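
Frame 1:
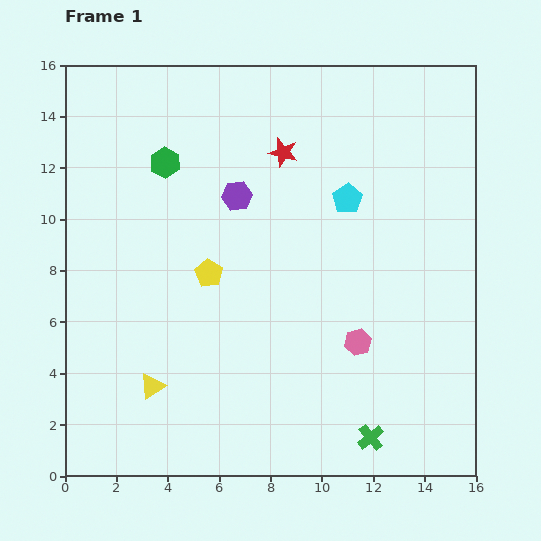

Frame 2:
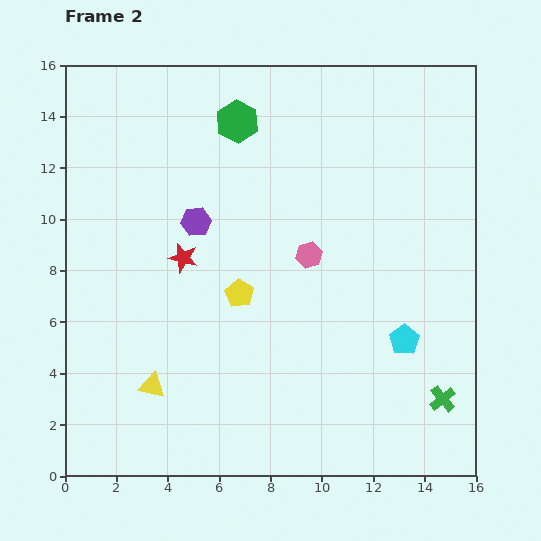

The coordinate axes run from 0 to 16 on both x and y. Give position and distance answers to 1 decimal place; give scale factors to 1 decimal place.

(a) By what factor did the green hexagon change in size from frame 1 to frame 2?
1.4×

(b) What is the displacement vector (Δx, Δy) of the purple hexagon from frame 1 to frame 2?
(-1.6, -1.0)

The purple hexagon was at (6.7, 10.9) in frame 1 and (5.1, 9.9) in frame 2.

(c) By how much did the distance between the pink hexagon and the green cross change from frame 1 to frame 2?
+3.9

Distance in frame 1: 3.7. Distance in frame 2: 7.6.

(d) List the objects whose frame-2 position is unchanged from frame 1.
the yellow triangle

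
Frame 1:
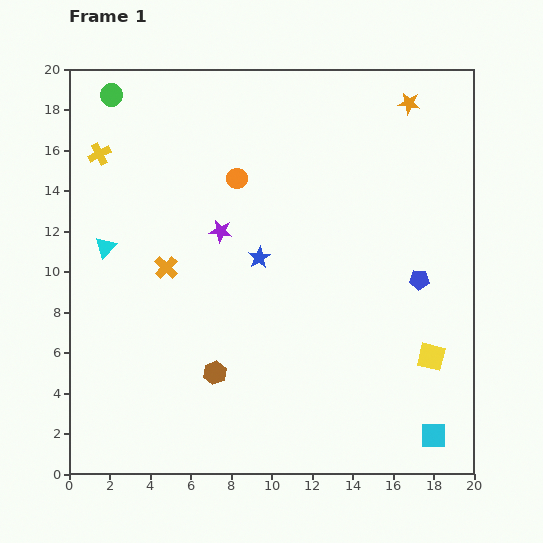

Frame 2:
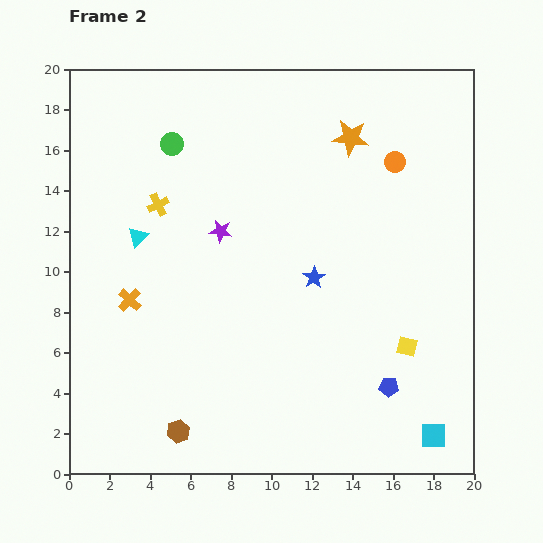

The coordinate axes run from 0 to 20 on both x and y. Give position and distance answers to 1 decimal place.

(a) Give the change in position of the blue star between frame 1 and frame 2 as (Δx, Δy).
(2.7, -1.0)

The blue star was at (9.4, 10.7) in frame 1 and (12.1, 9.7) in frame 2.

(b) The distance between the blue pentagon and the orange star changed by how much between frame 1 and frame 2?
+3.7

Distance in frame 1: 8.7. Distance in frame 2: 12.4.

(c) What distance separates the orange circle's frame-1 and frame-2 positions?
7.8

The orange circle moved from (8.3, 14.6) to (16.1, 15.4), a distance of √(7.8² + 0.8²) ≈ 7.8.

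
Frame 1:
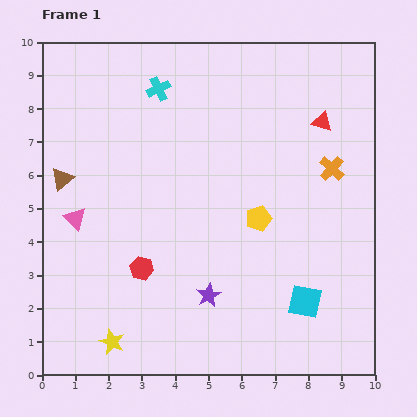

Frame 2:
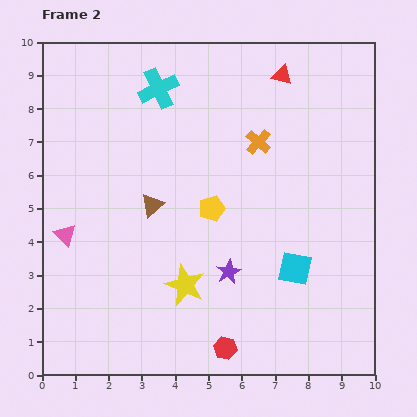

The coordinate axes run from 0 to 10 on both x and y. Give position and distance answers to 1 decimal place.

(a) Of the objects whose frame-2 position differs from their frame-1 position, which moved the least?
the pink triangle

(moved 0.6)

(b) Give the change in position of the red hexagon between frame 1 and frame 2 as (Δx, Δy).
(2.5, -2.4)

The red hexagon was at (3.0, 3.2) in frame 1 and (5.5, 0.8) in frame 2.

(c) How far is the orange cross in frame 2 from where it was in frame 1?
2.3

The orange cross moved from (8.7, 6.2) to (6.5, 7.0), a distance of √(2.2² + 0.8²) ≈ 2.3.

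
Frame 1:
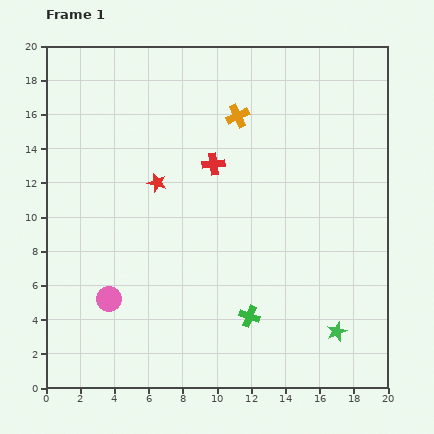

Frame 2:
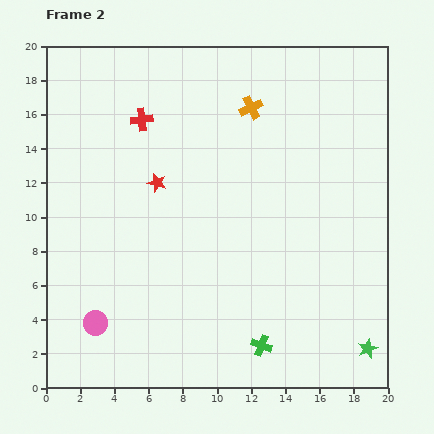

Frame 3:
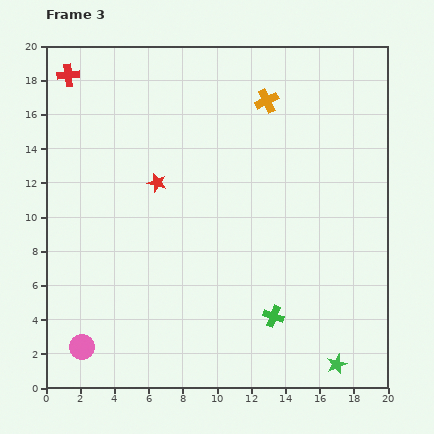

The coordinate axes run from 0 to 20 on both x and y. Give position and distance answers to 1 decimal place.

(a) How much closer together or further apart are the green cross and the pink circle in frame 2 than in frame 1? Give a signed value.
+1.5

Distance in frame 1: 8.3. Distance in frame 2: 9.8.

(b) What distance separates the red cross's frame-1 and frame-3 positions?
10.0

The red cross moved from (9.8, 13.1) to (1.3, 18.3), a distance of √(8.5² + 5.2²) ≈ 10.0.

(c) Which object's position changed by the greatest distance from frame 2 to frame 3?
the red cross

(moved 5.0; next 2.0)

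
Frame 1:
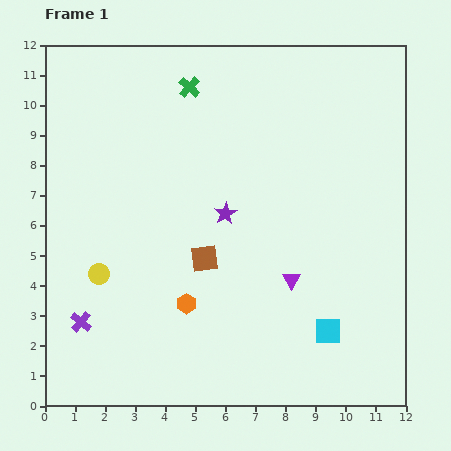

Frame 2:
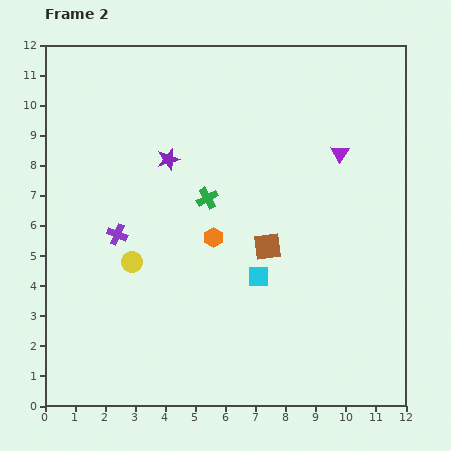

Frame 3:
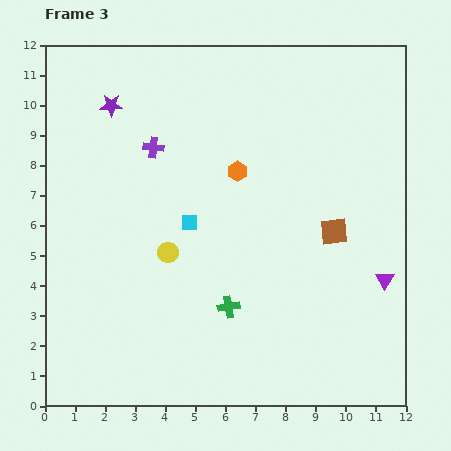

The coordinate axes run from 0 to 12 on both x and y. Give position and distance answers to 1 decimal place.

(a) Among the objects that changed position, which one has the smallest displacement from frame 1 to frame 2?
the yellow circle

(moved 1.2)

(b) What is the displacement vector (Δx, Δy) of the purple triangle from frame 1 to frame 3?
(3.1, 0.0)

The purple triangle was at (8.2, 4.2) in frame 1 and (11.3, 4.2) in frame 3.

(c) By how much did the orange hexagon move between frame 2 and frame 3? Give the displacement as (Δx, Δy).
(0.8, 2.2)

The orange hexagon was at (5.6, 5.6) in frame 2 and (6.4, 7.8) in frame 3.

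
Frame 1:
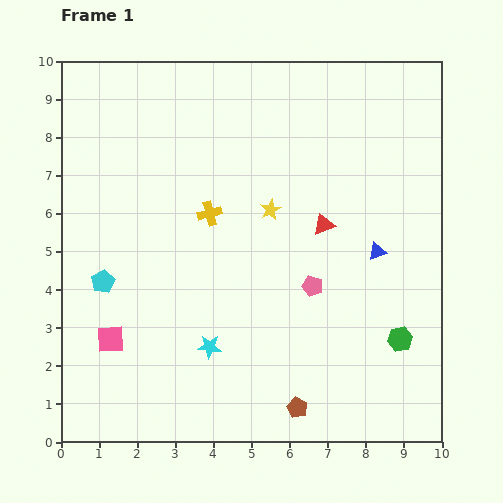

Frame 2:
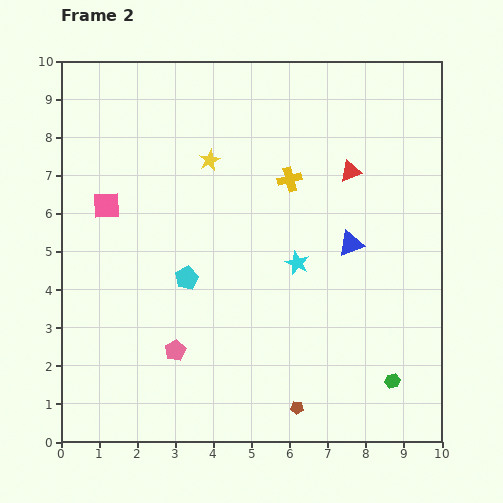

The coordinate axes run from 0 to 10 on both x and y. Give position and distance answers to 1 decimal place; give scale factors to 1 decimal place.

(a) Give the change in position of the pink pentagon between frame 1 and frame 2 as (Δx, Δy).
(-3.6, -1.7)

The pink pentagon was at (6.6, 4.1) in frame 1 and (3.0, 2.4) in frame 2.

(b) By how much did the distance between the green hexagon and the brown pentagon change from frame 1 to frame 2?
-0.6

Distance in frame 1: 3.2. Distance in frame 2: 2.6.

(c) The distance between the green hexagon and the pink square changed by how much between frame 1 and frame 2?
+1.2

Distance in frame 1: 7.6. Distance in frame 2: 8.8.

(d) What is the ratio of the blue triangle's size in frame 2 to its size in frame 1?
1.4×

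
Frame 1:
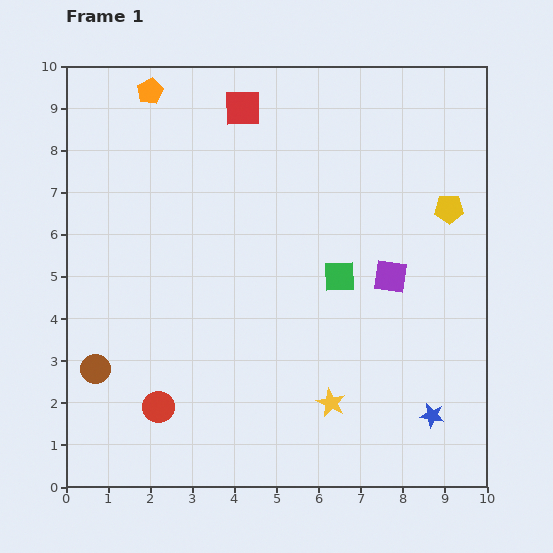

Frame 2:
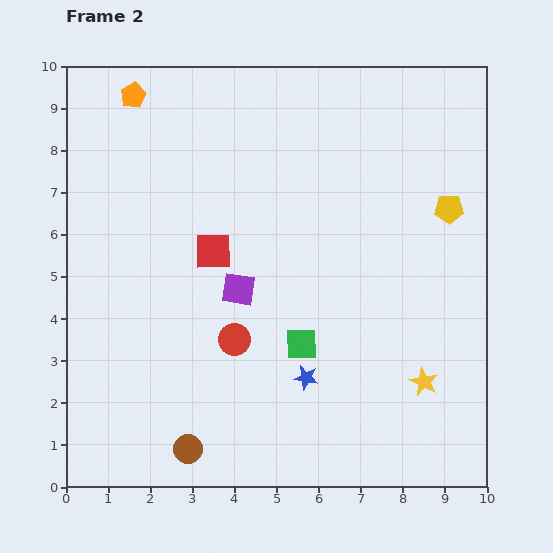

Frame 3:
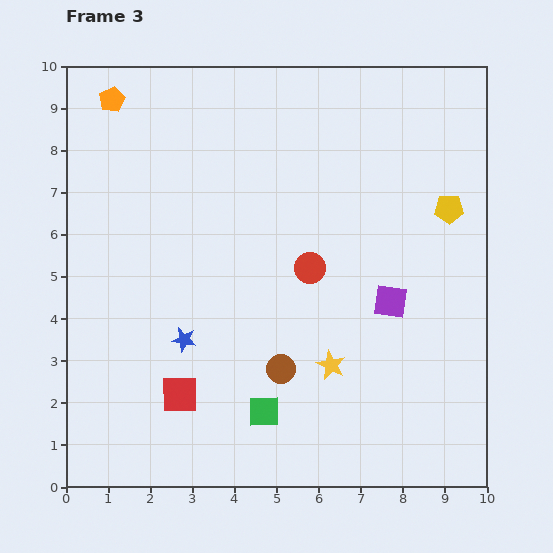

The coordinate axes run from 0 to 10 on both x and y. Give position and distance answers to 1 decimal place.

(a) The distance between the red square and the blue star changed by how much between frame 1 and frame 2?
-4.9

Distance in frame 1: 8.6. Distance in frame 2: 3.7.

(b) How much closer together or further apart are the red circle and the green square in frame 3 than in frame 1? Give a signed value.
-1.7

Distance in frame 1: 5.3. Distance in frame 3: 3.6.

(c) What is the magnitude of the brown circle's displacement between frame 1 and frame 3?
4.4

The brown circle moved from (0.7, 2.8) to (5.1, 2.8), a distance of √(4.4² + 0.0²) ≈ 4.4.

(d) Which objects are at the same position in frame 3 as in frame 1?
the yellow pentagon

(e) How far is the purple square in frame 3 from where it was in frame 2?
3.6

The purple square moved from (4.1, 4.7) to (7.7, 4.4), a distance of √(3.6² + 0.3²) ≈ 3.6.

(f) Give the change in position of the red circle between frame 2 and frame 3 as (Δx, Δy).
(1.8, 1.7)

The red circle was at (4.0, 3.5) in frame 2 and (5.8, 5.2) in frame 3.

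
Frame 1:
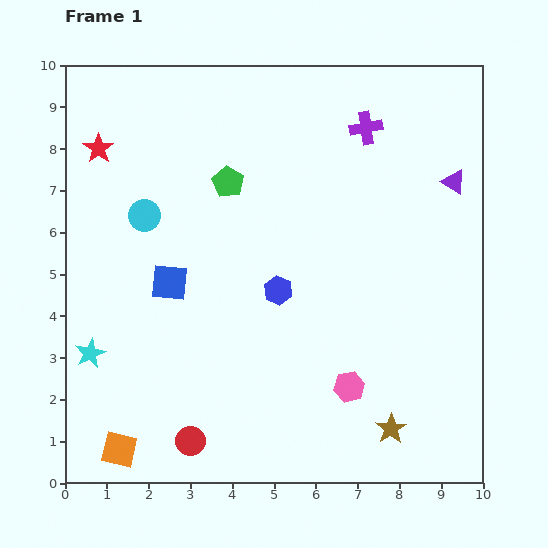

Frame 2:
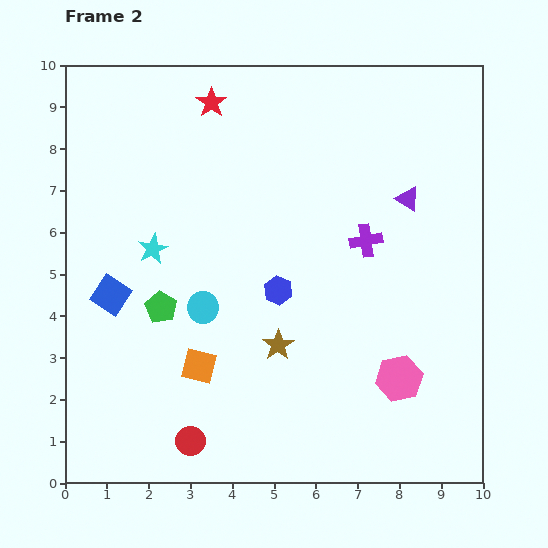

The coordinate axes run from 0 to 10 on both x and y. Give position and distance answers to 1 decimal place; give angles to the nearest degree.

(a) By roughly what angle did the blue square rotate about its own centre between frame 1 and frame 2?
28° clockwise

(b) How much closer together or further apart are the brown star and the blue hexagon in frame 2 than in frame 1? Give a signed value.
-3.0

Distance in frame 1: 4.3. Distance in frame 2: 1.3.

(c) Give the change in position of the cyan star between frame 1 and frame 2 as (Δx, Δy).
(1.5, 2.5)

The cyan star was at (0.6, 3.1) in frame 1 and (2.1, 5.6) in frame 2.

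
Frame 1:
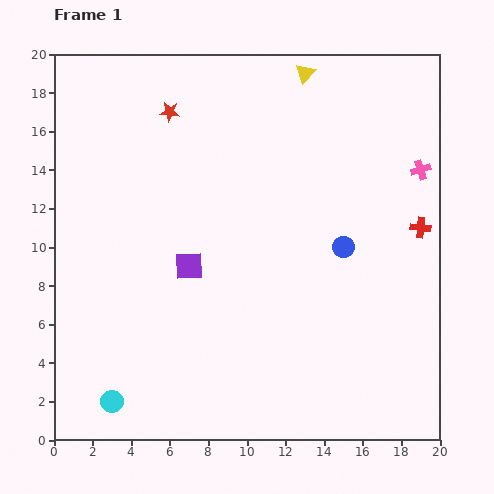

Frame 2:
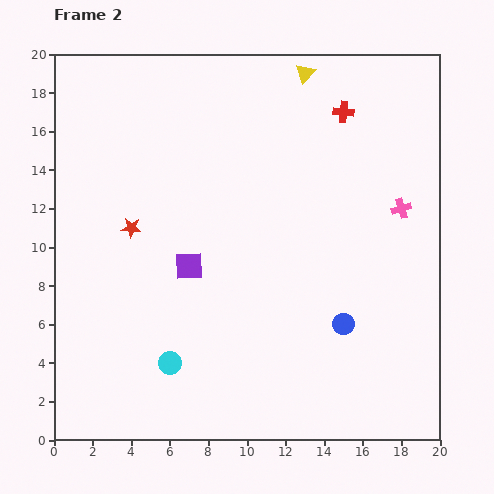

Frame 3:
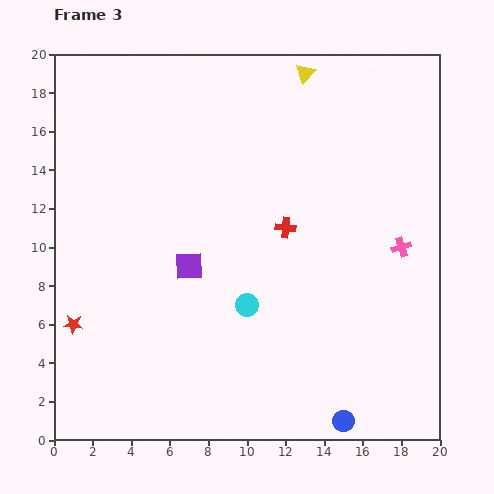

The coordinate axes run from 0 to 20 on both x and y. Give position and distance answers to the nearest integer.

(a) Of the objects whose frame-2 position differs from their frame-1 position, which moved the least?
the pink cross

(moved 2)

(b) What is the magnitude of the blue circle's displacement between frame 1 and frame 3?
9

The blue circle moved from (15, 10) to (15, 1), a distance of √(0² + 9²) ≈ 9.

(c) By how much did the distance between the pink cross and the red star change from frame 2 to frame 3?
+3

Distance in frame 2: 14. Distance in frame 3: 17.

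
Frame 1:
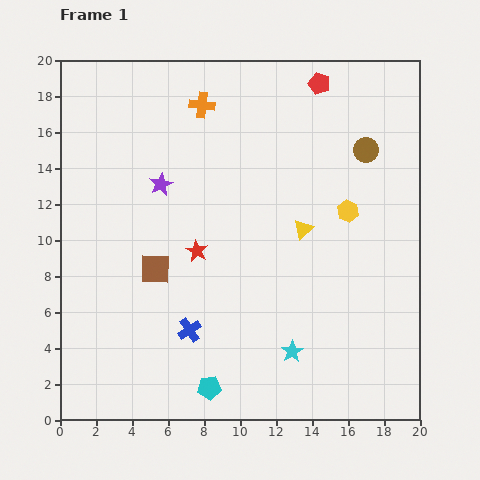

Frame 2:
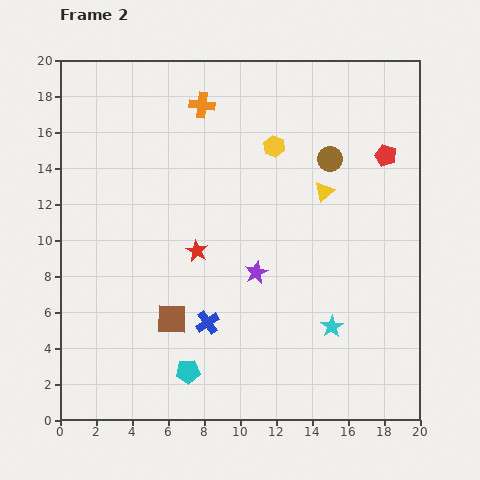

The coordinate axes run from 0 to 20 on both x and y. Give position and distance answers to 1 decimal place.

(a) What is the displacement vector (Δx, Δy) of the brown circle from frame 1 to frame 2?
(-2.0, -0.5)

The brown circle was at (17.0, 15.0) in frame 1 and (15.0, 14.5) in frame 2.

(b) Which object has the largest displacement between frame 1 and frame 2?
the purple star

(moved 7.2; next 5.5)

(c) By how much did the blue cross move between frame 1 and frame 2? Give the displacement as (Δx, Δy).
(1.0, 0.4)

The blue cross was at (7.2, 5.0) in frame 1 and (8.2, 5.4) in frame 2.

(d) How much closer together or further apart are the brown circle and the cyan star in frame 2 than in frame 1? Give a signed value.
-2.6

Distance in frame 1: 11.9. Distance in frame 2: 9.3.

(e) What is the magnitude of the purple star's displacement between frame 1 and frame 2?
7.2

The purple star moved from (5.6, 13.1) to (10.9, 8.2), a distance of √(5.3² + 4.9²) ≈ 7.2.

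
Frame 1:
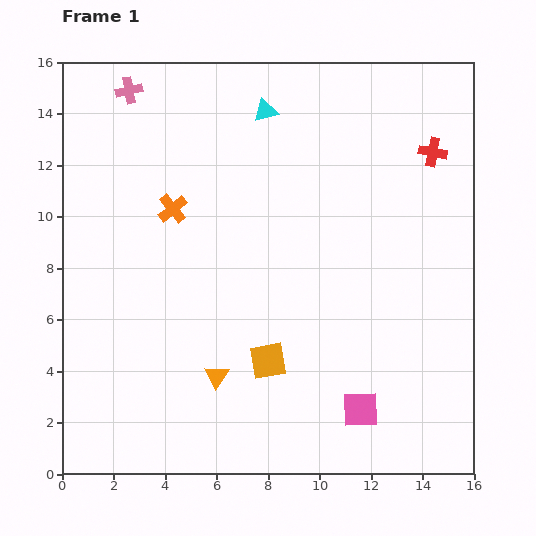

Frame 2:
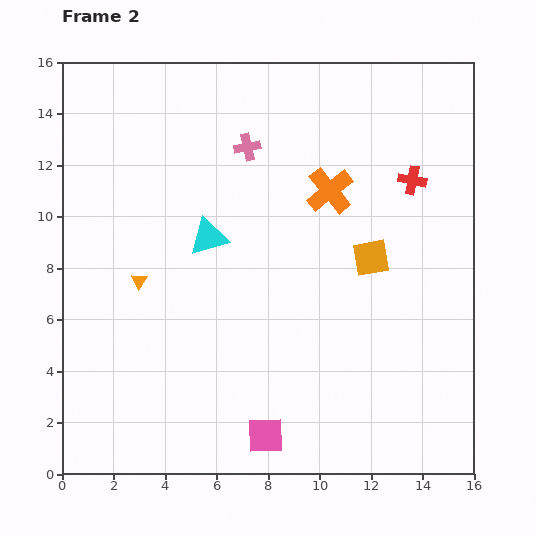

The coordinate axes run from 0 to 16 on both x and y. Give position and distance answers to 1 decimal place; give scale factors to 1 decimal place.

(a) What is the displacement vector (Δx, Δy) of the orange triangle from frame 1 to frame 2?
(-3.0, 3.7)

The orange triangle was at (6.0, 3.8) in frame 1 and (3.0, 7.5) in frame 2.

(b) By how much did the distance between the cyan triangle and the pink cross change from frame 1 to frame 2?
-1.6

Distance in frame 1: 5.4. Distance in frame 2: 3.8.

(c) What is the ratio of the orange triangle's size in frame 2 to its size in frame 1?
0.6×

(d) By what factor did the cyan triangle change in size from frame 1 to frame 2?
1.6×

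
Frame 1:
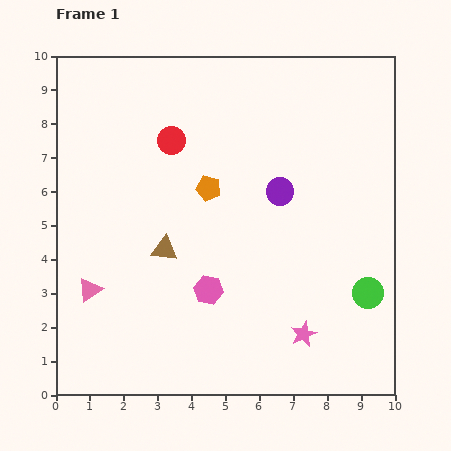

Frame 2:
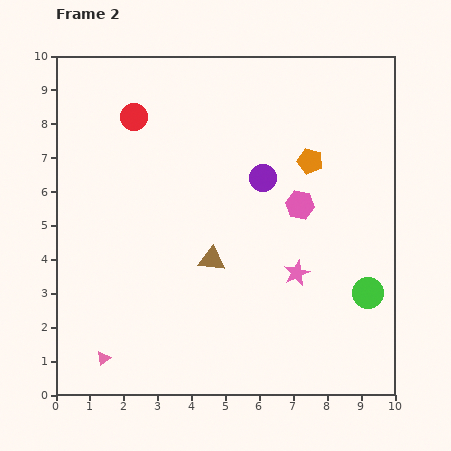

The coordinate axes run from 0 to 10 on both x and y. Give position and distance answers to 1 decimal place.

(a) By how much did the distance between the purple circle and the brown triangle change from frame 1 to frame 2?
-1.0

Distance in frame 1: 3.8. Distance in frame 2: 2.8.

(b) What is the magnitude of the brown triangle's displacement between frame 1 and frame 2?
1.4

The brown triangle moved from (3.2, 4.3) to (4.6, 4.0), a distance of √(1.4² + 0.3²) ≈ 1.4.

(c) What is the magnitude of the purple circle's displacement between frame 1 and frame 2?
0.6

The purple circle moved from (6.6, 6.0) to (6.1, 6.4), a distance of √(0.5² + 0.4²) ≈ 0.6.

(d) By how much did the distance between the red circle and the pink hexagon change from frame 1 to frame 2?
+1.0

Distance in frame 1: 4.5. Distance in frame 2: 5.5.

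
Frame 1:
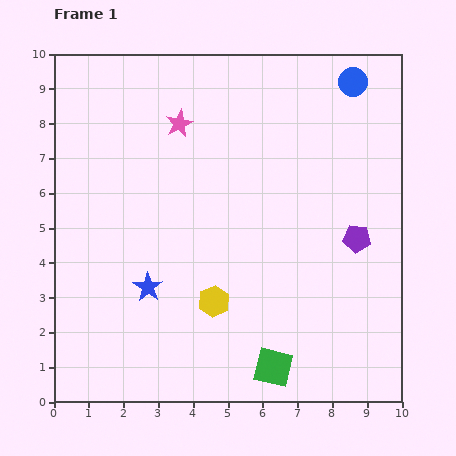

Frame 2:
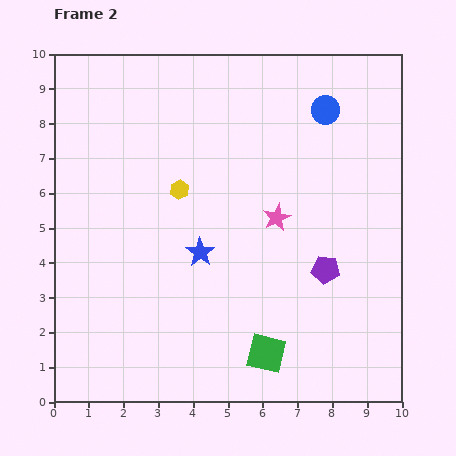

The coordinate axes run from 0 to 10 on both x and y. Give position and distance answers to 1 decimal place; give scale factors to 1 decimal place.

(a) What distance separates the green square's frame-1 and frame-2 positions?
0.4

The green square moved from (6.3, 1.0) to (6.1, 1.4), a distance of √(0.2² + 0.4²) ≈ 0.4.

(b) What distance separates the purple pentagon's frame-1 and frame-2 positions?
1.3

The purple pentagon moved from (8.7, 4.7) to (7.8, 3.8), a distance of √(0.9² + 0.9²) ≈ 1.3.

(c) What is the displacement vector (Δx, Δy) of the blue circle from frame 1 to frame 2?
(-0.8, -0.8)

The blue circle was at (8.6, 9.2) in frame 1 and (7.8, 8.4) in frame 2.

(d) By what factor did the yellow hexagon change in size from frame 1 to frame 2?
0.6×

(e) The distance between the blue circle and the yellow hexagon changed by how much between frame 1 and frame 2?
-2.7

Distance in frame 1: 7.5. Distance in frame 2: 4.8.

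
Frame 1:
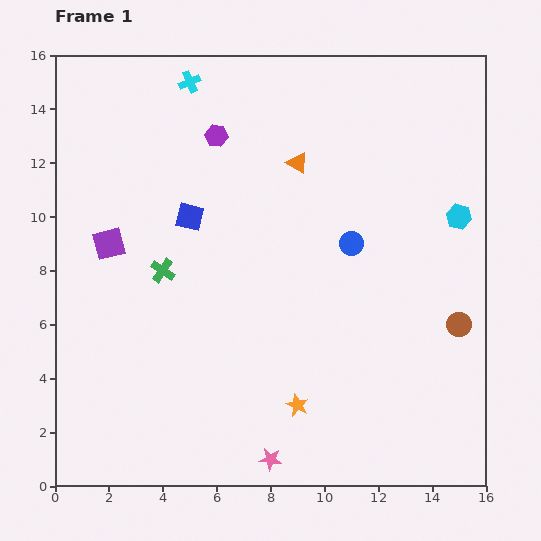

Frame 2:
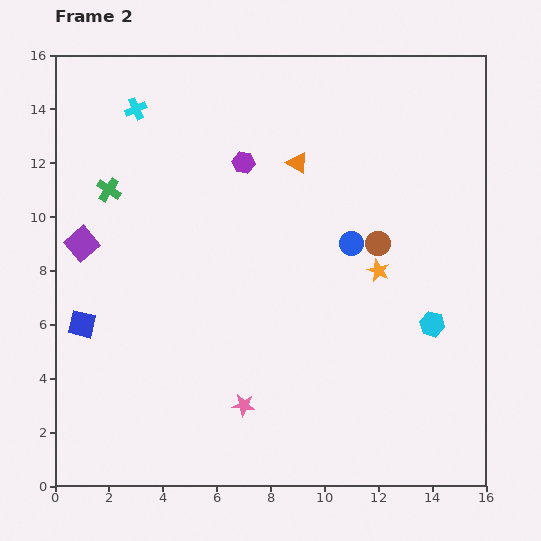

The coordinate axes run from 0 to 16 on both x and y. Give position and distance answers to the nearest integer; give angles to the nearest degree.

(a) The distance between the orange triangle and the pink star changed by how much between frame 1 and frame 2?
-2

Distance in frame 1: 11. Distance in frame 2: 9.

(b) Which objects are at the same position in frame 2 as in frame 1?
the blue circle, the orange triangle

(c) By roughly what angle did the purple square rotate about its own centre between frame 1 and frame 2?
26° counter-clockwise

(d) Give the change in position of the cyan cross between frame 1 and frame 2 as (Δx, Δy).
(-2, -1)

The cyan cross was at (5, 15) in frame 1 and (3, 14) in frame 2.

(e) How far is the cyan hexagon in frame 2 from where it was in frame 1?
4

The cyan hexagon moved from (15, 10) to (14, 6), a distance of √(1² + 4²) ≈ 4.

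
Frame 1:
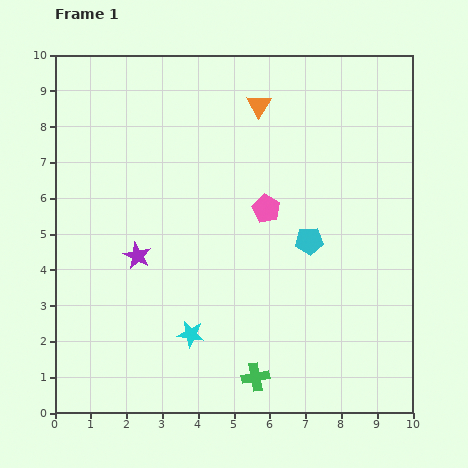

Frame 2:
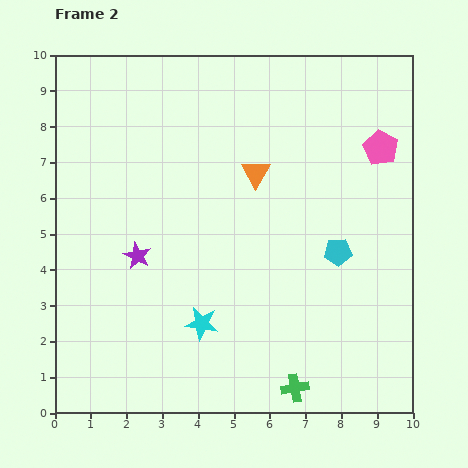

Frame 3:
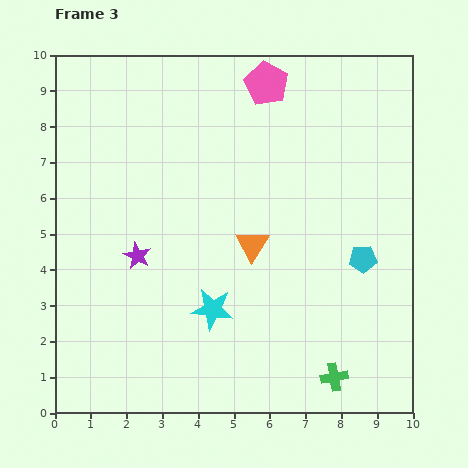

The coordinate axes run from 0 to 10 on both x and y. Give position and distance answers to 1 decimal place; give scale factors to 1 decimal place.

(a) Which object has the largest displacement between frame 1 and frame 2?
the pink pentagon

(moved 3.6; next 1.9)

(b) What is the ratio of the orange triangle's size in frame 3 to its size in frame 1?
1.3×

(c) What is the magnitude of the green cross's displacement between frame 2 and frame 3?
1.1

The green cross moved from (6.7, 0.7) to (7.8, 1.0), a distance of √(1.1² + 0.3²) ≈ 1.1.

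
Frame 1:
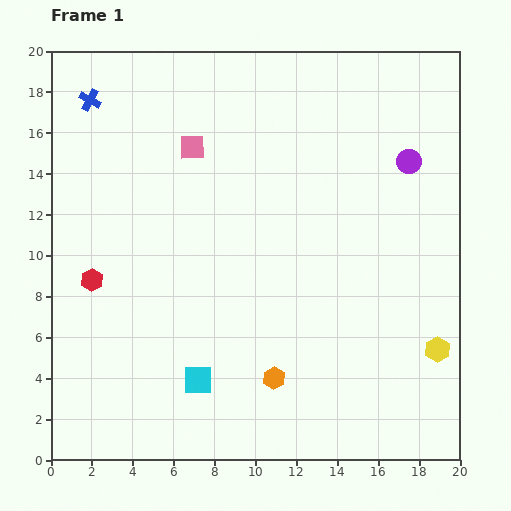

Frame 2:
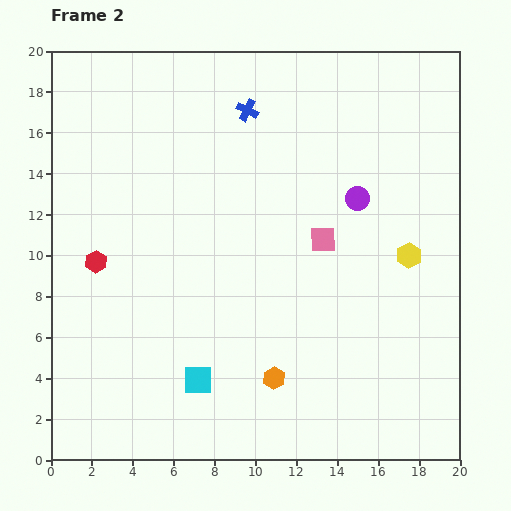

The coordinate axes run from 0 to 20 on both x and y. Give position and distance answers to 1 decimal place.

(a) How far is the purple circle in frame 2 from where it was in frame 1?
3.1

The purple circle moved from (17.5, 14.6) to (15.0, 12.8), a distance of √(2.5² + 1.8²) ≈ 3.1.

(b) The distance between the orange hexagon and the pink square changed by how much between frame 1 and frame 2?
-4.8

Distance in frame 1: 12.0. Distance in frame 2: 7.2.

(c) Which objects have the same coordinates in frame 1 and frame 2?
the orange hexagon, the cyan square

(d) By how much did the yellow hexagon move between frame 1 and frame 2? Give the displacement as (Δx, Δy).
(-1.4, 4.6)

The yellow hexagon was at (18.9, 5.4) in frame 1 and (17.5, 10.0) in frame 2.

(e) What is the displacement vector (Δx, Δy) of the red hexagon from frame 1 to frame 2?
(0.2, 0.9)

The red hexagon was at (2.0, 8.8) in frame 1 and (2.2, 9.7) in frame 2.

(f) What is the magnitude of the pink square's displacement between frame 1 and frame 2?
7.8

The pink square moved from (6.9, 15.3) to (13.3, 10.8), a distance of √(6.4² + 4.5²) ≈ 7.8.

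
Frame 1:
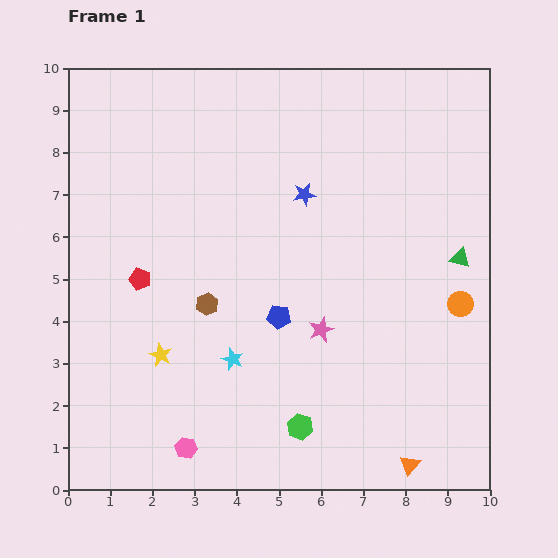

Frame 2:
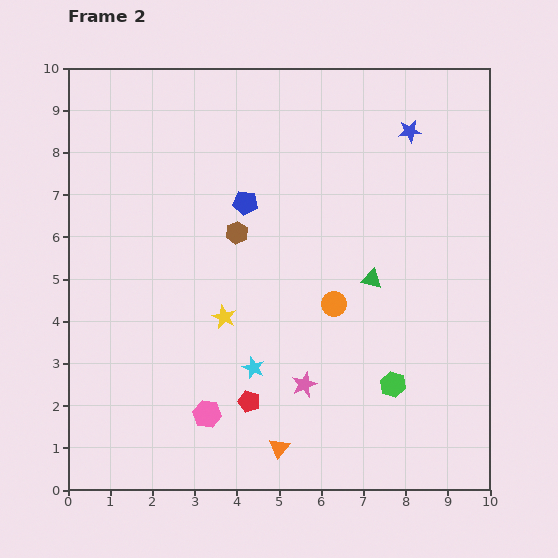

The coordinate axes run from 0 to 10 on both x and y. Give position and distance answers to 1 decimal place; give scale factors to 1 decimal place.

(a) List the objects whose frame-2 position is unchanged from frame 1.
none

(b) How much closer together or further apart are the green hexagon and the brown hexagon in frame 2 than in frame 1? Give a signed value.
+1.6

Distance in frame 1: 3.6. Distance in frame 2: 5.2.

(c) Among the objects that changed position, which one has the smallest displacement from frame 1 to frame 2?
the cyan star

(moved 0.5)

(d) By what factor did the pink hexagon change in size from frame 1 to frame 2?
1.3×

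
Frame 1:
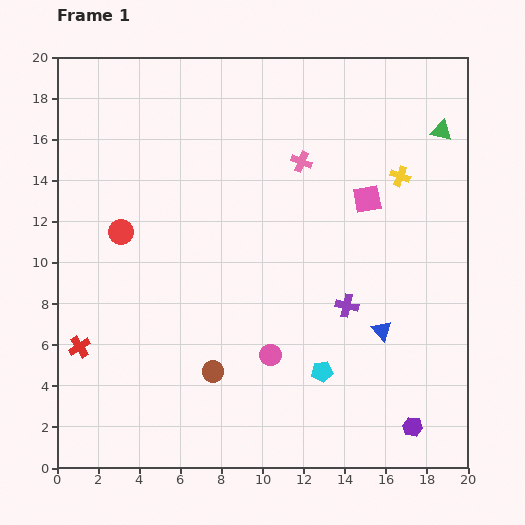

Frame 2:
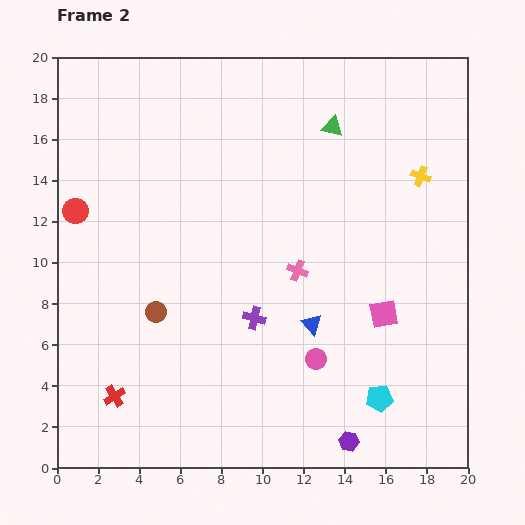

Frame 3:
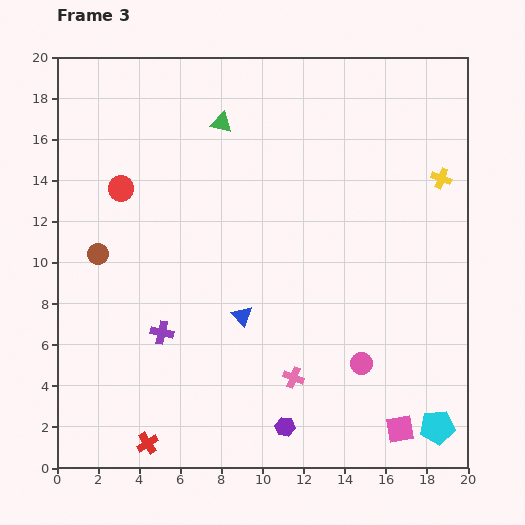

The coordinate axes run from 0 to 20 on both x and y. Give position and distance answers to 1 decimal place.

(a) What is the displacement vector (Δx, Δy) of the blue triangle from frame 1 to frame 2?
(-3.4, 0.3)

The blue triangle was at (15.8, 6.7) in frame 1 and (12.4, 7.0) in frame 2.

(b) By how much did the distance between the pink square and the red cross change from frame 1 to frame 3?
-3.4

Distance in frame 1: 15.7. Distance in frame 3: 12.3.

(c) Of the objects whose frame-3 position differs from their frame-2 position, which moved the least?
the yellow cross

(moved 1.0)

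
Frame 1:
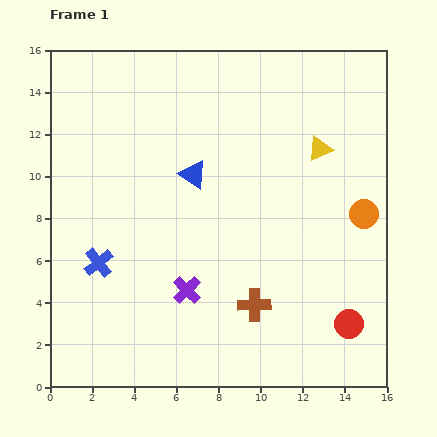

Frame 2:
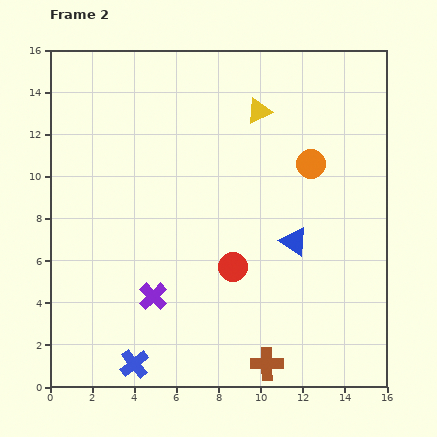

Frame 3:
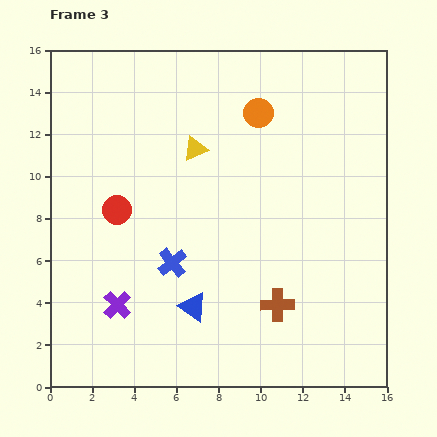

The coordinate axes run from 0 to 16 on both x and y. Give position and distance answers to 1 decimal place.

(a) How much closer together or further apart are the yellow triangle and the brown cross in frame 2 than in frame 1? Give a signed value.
+4.0

Distance in frame 1: 8.0. Distance in frame 2: 12.0.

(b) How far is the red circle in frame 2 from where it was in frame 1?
6.1

The red circle moved from (14.2, 3.0) to (8.7, 5.7), a distance of √(5.5² + 2.7²) ≈ 6.1.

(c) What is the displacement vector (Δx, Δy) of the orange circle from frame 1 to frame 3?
(-5.0, 4.8)

The orange circle was at (14.9, 8.2) in frame 1 and (9.9, 13.0) in frame 3.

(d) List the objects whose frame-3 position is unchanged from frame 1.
none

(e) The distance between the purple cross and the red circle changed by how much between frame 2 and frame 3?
+0.5

Distance in frame 2: 4.0. Distance in frame 3: 4.5.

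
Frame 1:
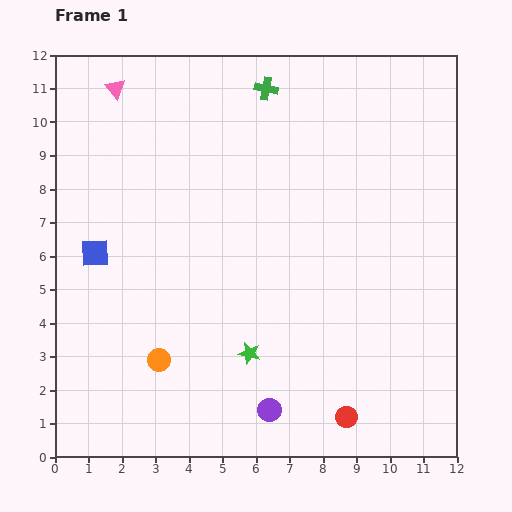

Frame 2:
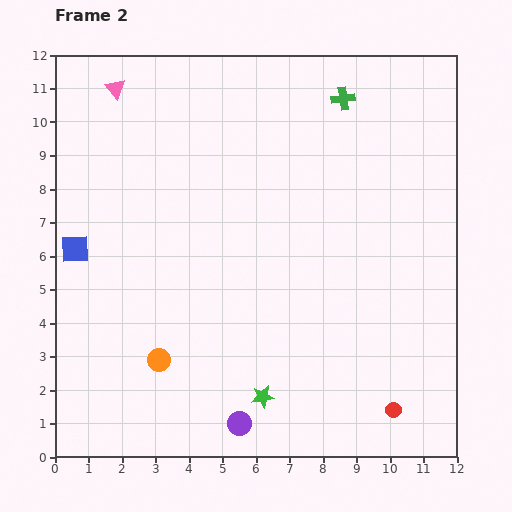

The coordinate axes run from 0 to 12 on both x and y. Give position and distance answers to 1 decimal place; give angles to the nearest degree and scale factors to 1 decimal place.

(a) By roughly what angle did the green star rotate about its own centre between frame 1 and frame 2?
22° counter-clockwise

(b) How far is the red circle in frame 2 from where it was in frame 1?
1.4

The red circle moved from (8.7, 1.2) to (10.1, 1.4), a distance of √(1.4² + 0.2²) ≈ 1.4.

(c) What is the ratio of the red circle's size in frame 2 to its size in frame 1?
0.7×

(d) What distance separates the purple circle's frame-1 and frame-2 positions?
1.0

The purple circle moved from (6.4, 1.4) to (5.5, 1.0), a distance of √(0.9² + 0.4²) ≈ 1.0.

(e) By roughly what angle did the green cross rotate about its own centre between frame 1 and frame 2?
19° counter-clockwise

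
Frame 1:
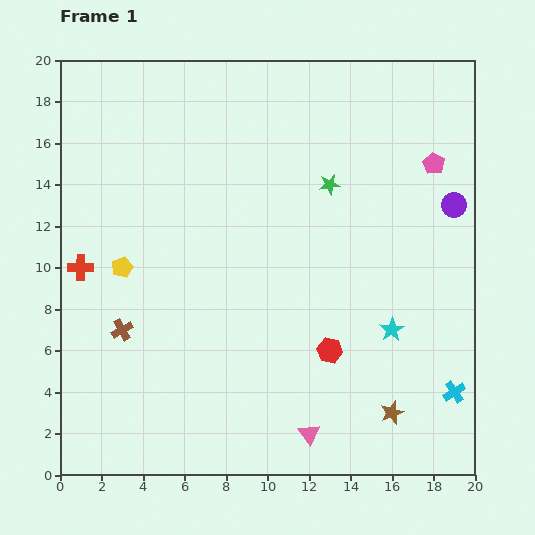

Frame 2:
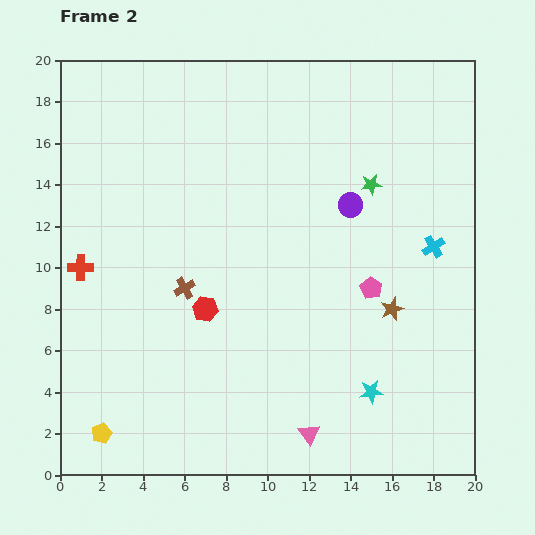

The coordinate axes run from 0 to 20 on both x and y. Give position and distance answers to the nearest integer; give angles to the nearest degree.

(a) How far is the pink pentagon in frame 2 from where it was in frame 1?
7

The pink pentagon moved from (18, 15) to (15, 9), a distance of √(3² + 6²) ≈ 7.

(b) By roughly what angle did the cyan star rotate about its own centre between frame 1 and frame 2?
25° clockwise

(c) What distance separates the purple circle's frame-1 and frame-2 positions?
5

The purple circle moved from (19, 13) to (14, 13), a distance of √(5² + 0²) ≈ 5.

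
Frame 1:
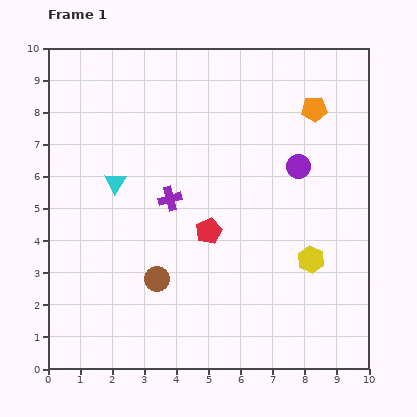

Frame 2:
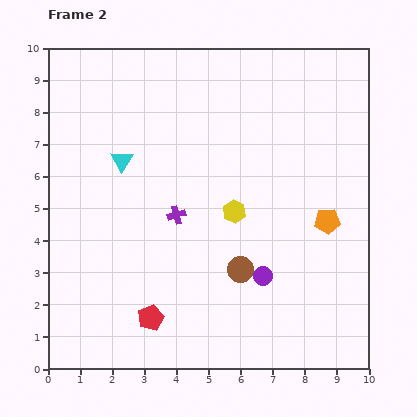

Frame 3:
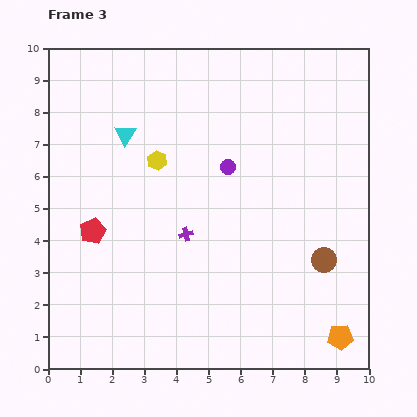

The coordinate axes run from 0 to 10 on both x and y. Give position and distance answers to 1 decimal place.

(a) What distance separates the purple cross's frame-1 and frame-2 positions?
0.5

The purple cross moved from (3.8, 5.3) to (4.0, 4.8), a distance of √(0.2² + 0.5²) ≈ 0.5.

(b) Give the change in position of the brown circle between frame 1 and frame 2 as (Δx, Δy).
(2.6, 0.3)

The brown circle was at (3.4, 2.8) in frame 1 and (6.0, 3.1) in frame 2.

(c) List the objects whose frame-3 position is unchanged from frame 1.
none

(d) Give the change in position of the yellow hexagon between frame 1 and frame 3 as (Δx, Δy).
(-4.8, 3.1)

The yellow hexagon was at (8.2, 3.4) in frame 1 and (3.4, 6.5) in frame 3.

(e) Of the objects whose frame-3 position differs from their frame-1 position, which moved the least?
the purple cross

(moved 1.2)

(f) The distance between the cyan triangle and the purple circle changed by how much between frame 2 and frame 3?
-2.3

Distance in frame 2: 5.7. Distance in frame 3: 3.4.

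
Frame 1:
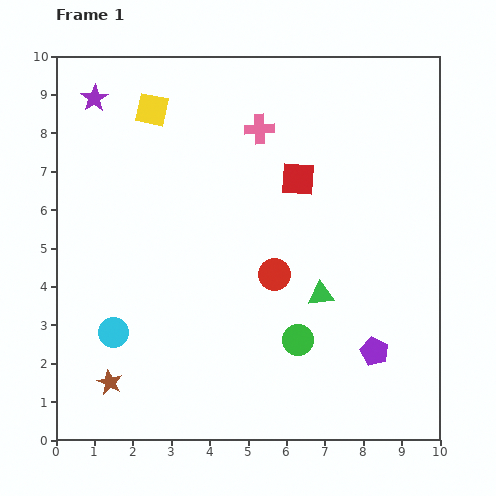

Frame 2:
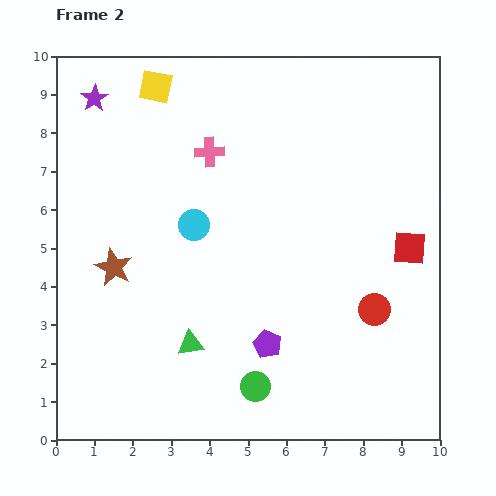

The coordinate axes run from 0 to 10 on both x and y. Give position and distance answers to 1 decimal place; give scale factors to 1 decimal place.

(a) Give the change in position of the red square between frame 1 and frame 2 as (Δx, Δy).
(2.9, -1.8)

The red square was at (6.3, 6.8) in frame 1 and (9.2, 5.0) in frame 2.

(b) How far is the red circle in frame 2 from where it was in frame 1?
2.8

The red circle moved from (5.7, 4.3) to (8.3, 3.4), a distance of √(2.6² + 0.9²) ≈ 2.8.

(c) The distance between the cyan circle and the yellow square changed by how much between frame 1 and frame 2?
-2.2

Distance in frame 1: 5.9. Distance in frame 2: 3.7.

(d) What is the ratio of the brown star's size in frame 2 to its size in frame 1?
1.5×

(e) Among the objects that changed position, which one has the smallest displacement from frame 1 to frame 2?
the yellow square

(moved 0.6)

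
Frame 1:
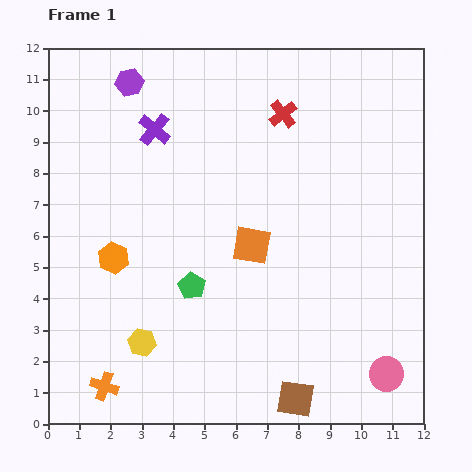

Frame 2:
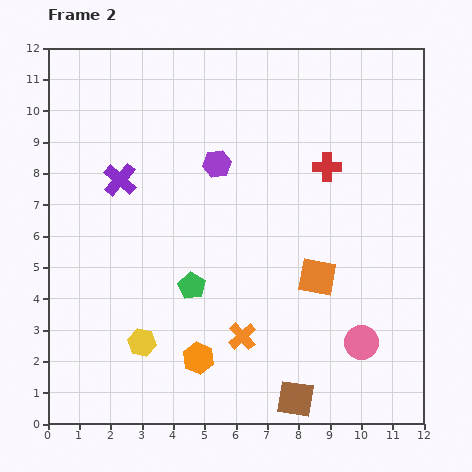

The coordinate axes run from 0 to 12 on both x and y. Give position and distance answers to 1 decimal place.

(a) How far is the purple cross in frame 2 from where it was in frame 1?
1.9

The purple cross moved from (3.4, 9.4) to (2.3, 7.8), a distance of √(1.1² + 1.6²) ≈ 1.9.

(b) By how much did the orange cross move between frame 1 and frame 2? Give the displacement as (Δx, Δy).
(4.4, 1.6)

The orange cross was at (1.8, 1.2) in frame 1 and (6.2, 2.8) in frame 2.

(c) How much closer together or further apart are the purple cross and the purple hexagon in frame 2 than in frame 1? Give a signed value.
+1.4

Distance in frame 1: 1.7. Distance in frame 2: 3.1.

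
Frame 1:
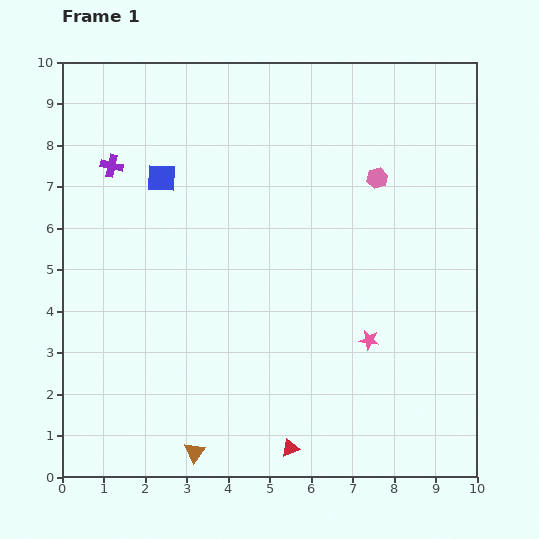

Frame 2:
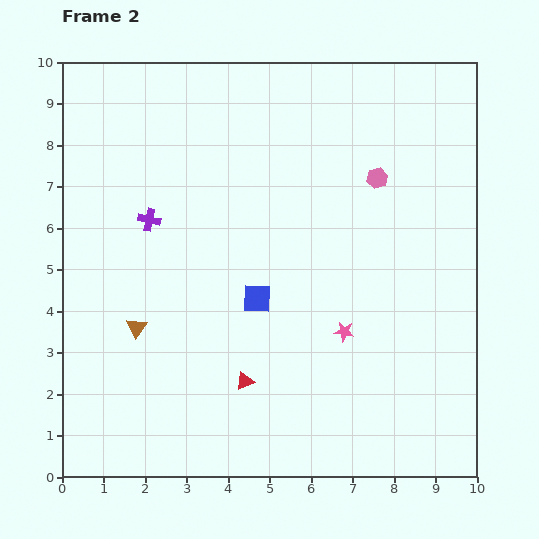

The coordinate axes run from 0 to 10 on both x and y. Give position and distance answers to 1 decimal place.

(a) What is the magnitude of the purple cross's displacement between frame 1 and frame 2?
1.6

The purple cross moved from (1.2, 7.5) to (2.1, 6.2), a distance of √(0.9² + 1.3²) ≈ 1.6.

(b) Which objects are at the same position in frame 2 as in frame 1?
the pink hexagon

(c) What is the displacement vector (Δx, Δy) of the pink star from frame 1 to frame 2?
(-0.6, 0.2)

The pink star was at (7.4, 3.3) in frame 1 and (6.8, 3.5) in frame 2.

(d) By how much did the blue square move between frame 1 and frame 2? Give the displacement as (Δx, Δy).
(2.3, -2.9)

The blue square was at (2.4, 7.2) in frame 1 and (4.7, 4.3) in frame 2.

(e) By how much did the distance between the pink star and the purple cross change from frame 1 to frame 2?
-2.1

Distance in frame 1: 7.5. Distance in frame 2: 5.4.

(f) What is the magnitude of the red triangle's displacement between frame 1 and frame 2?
1.9

The red triangle moved from (5.5, 0.7) to (4.4, 2.3), a distance of √(1.1² + 1.6²) ≈ 1.9.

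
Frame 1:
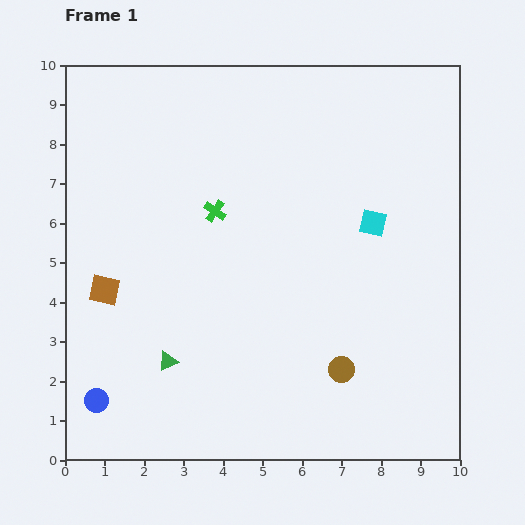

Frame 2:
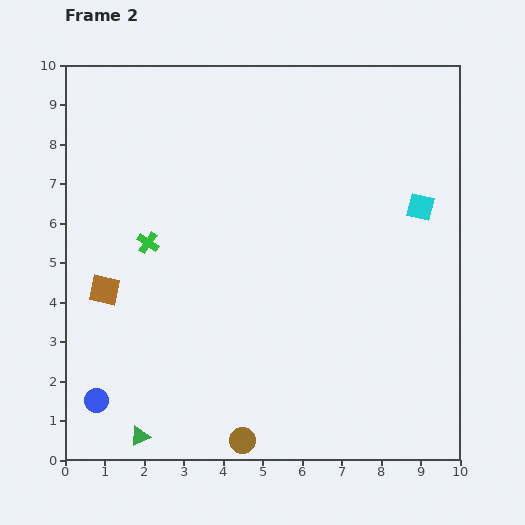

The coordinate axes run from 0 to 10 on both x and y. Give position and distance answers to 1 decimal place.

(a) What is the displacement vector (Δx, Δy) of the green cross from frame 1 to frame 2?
(-1.7, -0.8)

The green cross was at (3.8, 6.3) in frame 1 and (2.1, 5.5) in frame 2.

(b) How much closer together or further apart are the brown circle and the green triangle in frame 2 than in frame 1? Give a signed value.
-1.8

Distance in frame 1: 4.4. Distance in frame 2: 2.6.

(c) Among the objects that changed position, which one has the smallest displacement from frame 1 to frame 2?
the cyan square

(moved 1.3)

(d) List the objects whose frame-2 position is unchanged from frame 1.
the brown square, the blue circle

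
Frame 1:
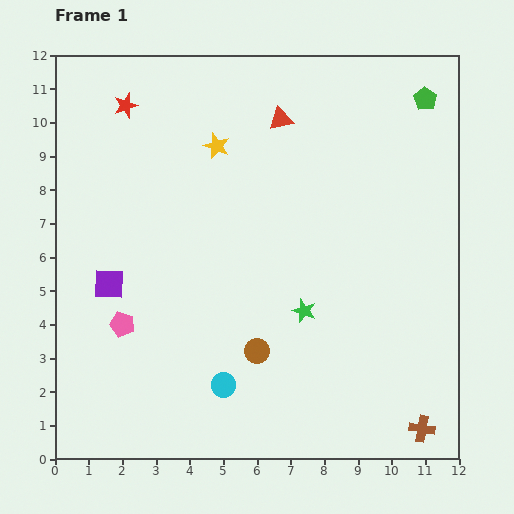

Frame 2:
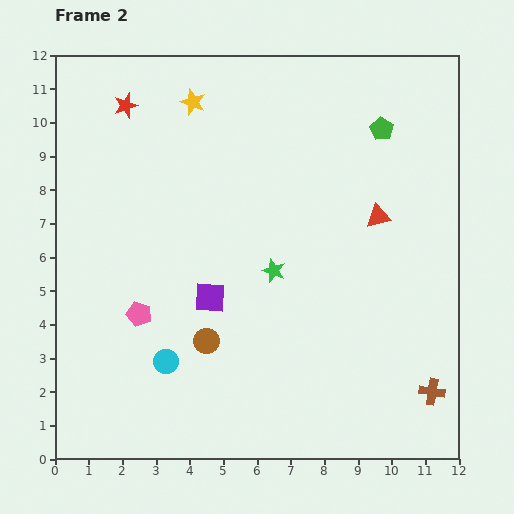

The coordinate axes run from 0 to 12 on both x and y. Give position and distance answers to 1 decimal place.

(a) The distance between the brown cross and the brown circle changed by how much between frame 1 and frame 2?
+1.5

Distance in frame 1: 5.4. Distance in frame 2: 6.9.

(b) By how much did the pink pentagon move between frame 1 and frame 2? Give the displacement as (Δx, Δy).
(0.5, 0.3)

The pink pentagon was at (2.0, 4.0) in frame 1 and (2.5, 4.3) in frame 2.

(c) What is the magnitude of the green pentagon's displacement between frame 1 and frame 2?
1.6

The green pentagon moved from (11.0, 10.7) to (9.7, 9.8), a distance of √(1.3² + 0.9²) ≈ 1.6.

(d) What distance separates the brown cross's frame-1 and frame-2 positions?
1.1

The brown cross moved from (10.9, 0.9) to (11.2, 2.0), a distance of √(0.3² + 1.1²) ≈ 1.1.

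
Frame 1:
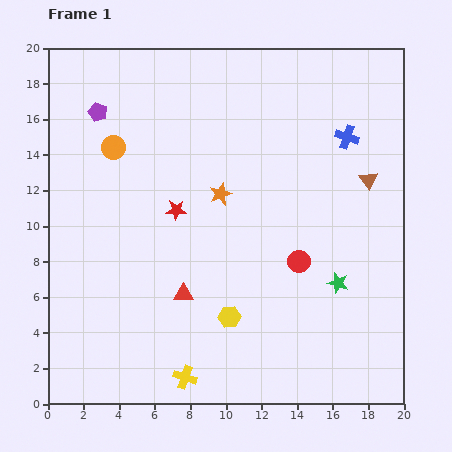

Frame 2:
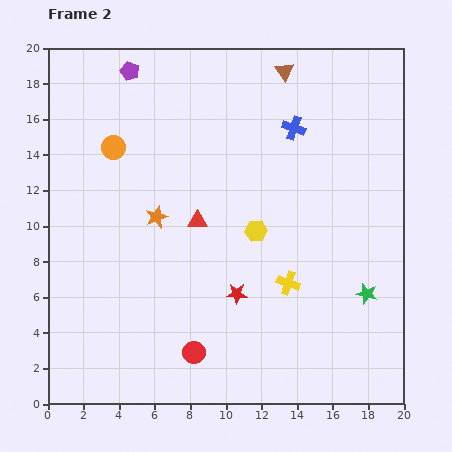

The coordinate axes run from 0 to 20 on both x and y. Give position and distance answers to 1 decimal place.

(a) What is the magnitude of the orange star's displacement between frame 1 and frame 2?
3.8

The orange star moved from (9.7, 11.8) to (6.1, 10.5), a distance of √(3.6² + 1.3²) ≈ 3.8.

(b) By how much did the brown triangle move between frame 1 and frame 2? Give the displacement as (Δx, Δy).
(-4.7, 6.1)

The brown triangle was at (18.0, 12.6) in frame 1 and (13.3, 18.7) in frame 2.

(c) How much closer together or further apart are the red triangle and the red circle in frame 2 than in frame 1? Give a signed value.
+0.7

Distance in frame 1: 6.7. Distance in frame 2: 7.4.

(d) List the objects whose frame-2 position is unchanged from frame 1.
the orange circle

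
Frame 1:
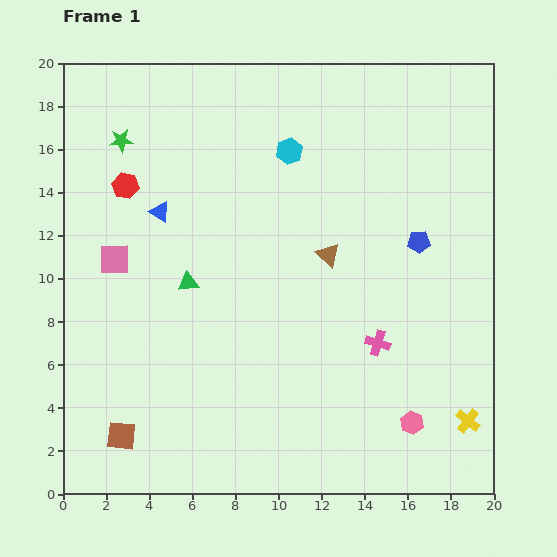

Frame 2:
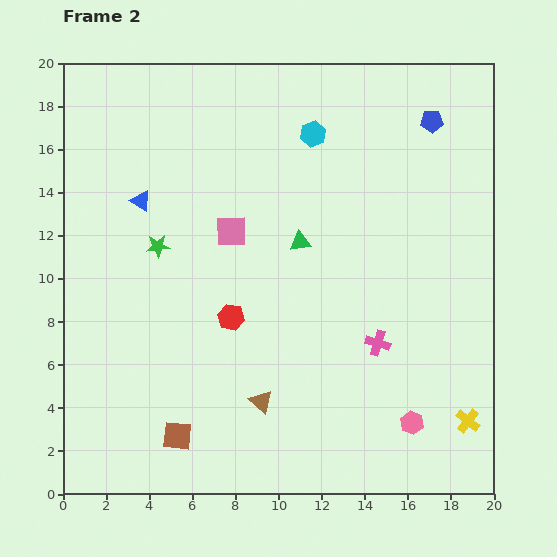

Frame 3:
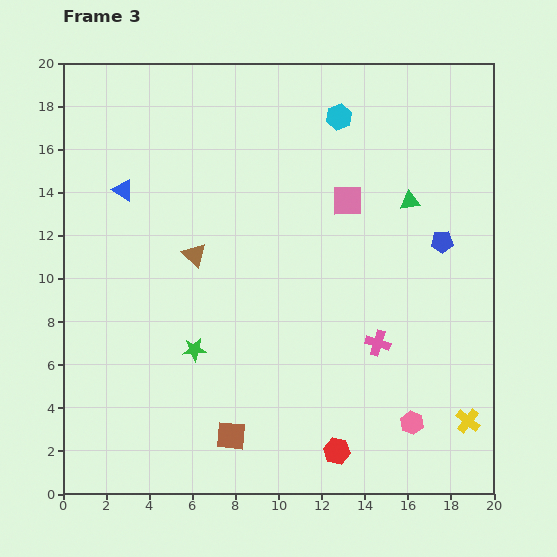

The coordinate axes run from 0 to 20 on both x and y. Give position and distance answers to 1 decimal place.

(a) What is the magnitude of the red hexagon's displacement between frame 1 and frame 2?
7.8

The red hexagon moved from (2.9, 14.3) to (7.8, 8.2), a distance of √(4.9² + 6.1²) ≈ 7.8.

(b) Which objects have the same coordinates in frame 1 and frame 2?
the yellow cross, the pink cross, the pink hexagon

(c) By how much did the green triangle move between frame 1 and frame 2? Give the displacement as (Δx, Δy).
(5.2, 1.9)

The green triangle was at (5.8, 9.8) in frame 1 and (11.0, 11.7) in frame 2.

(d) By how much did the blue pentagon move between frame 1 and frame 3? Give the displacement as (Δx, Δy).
(1.1, 0.0)

The blue pentagon was at (16.5, 11.7) in frame 1 and (17.6, 11.7) in frame 3.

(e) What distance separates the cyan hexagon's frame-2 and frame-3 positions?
1.4

The cyan hexagon moved from (11.6, 16.7) to (12.8, 17.5), a distance of √(1.2² + 0.8²) ≈ 1.4.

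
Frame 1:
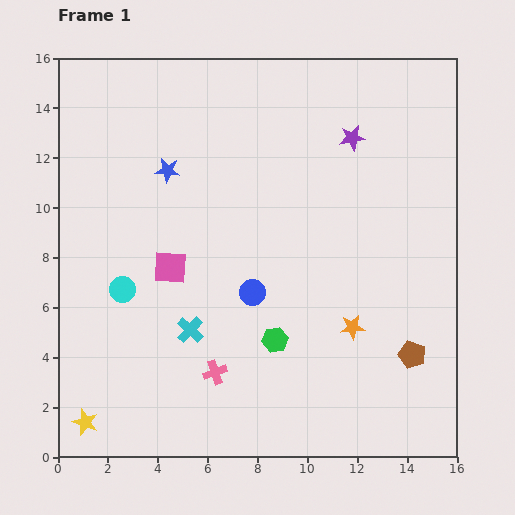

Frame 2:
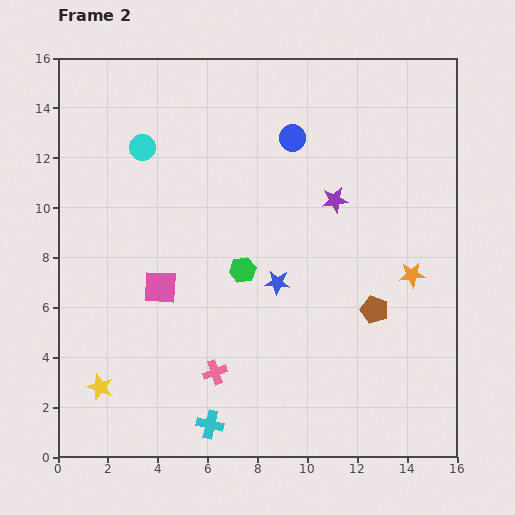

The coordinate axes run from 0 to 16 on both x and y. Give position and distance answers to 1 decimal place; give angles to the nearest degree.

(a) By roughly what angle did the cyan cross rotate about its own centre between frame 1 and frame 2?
30° counter-clockwise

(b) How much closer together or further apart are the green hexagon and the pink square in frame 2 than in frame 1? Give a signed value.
-1.7

Distance in frame 1: 5.1. Distance in frame 2: 3.4.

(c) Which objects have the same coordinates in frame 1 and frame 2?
the pink cross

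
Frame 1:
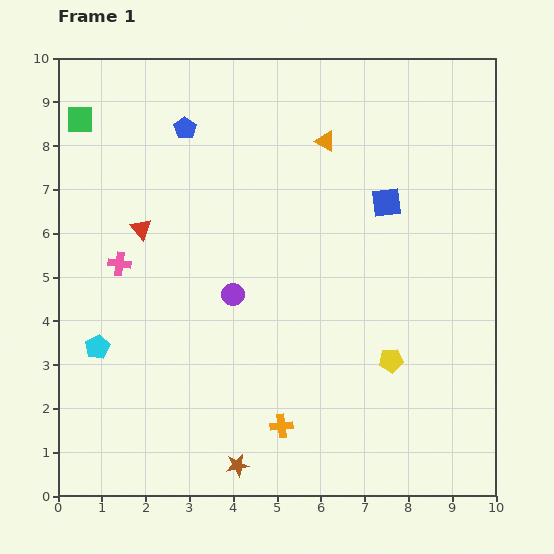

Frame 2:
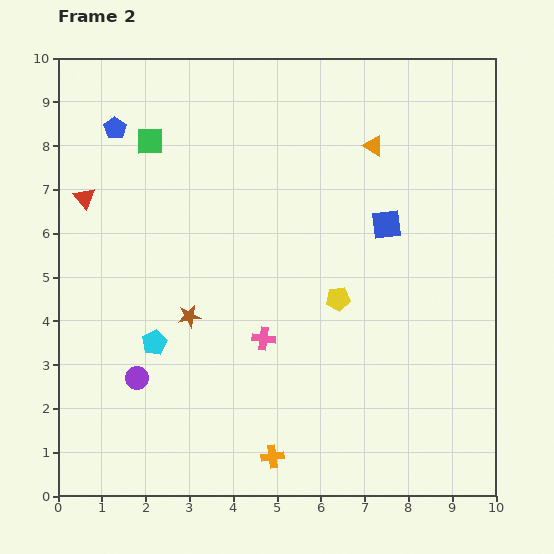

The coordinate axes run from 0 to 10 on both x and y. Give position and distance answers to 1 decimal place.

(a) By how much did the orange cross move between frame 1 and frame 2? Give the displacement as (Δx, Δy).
(-0.2, -0.7)

The orange cross was at (5.1, 1.6) in frame 1 and (4.9, 0.9) in frame 2.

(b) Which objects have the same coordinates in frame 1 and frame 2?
none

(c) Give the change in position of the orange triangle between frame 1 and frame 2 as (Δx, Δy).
(1.1, -0.1)

The orange triangle was at (6.1, 8.1) in frame 1 and (7.2, 8.0) in frame 2.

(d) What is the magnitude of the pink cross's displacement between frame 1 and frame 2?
3.7

The pink cross moved from (1.4, 5.3) to (4.7, 3.6), a distance of √(3.3² + 1.7²) ≈ 3.7.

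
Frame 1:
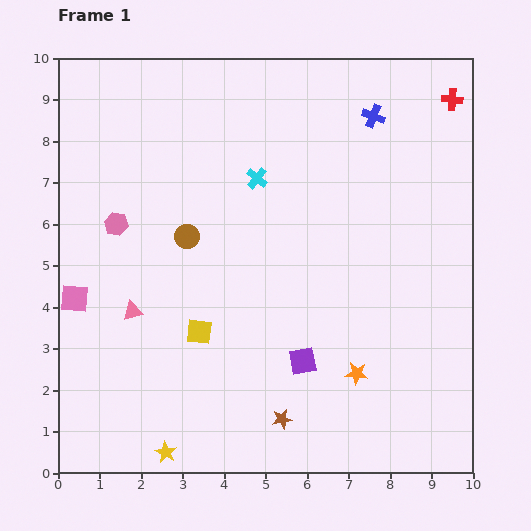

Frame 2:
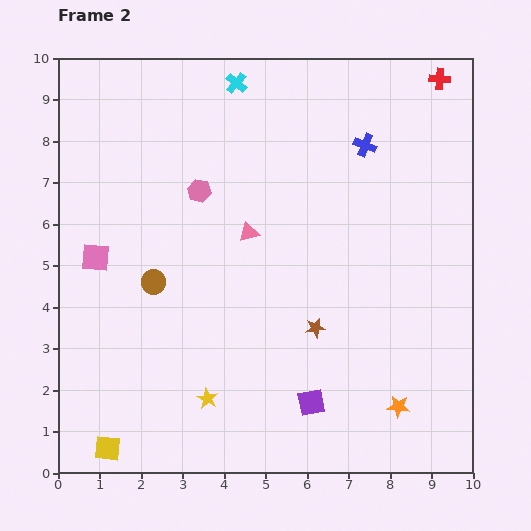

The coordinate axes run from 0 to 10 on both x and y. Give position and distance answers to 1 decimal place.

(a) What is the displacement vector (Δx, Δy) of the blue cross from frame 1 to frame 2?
(-0.2, -0.7)

The blue cross was at (7.6, 8.6) in frame 1 and (7.4, 7.9) in frame 2.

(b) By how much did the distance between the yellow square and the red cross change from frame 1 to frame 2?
+3.7

Distance in frame 1: 8.3. Distance in frame 2: 12.0.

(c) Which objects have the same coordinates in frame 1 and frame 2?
none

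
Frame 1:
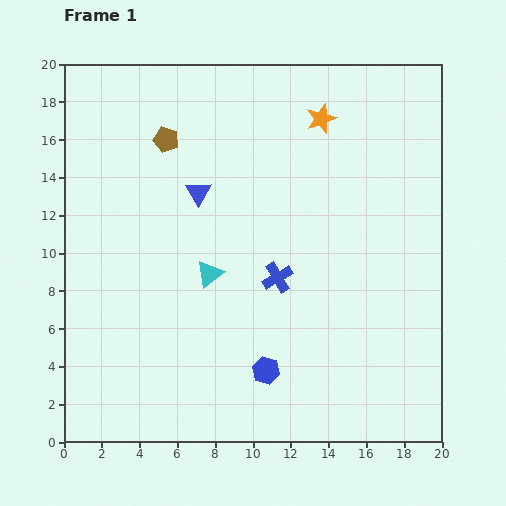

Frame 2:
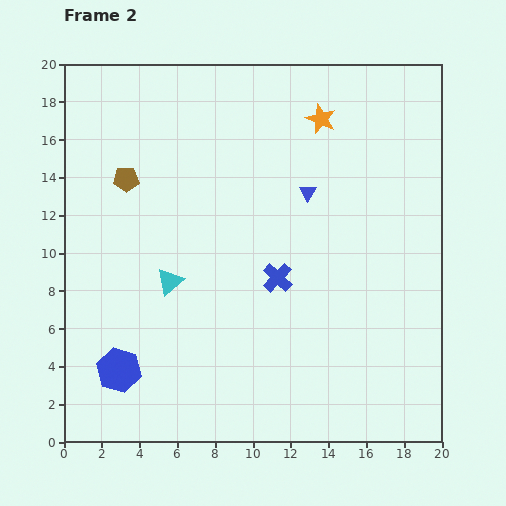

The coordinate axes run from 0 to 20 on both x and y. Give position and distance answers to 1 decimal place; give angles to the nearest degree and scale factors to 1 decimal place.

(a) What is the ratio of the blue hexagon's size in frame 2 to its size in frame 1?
1.6×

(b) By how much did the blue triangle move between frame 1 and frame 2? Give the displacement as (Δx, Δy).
(5.8, 0.0)

The blue triangle was at (7.1, 13.2) in frame 1 and (12.9, 13.2) in frame 2.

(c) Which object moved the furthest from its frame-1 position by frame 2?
the blue hexagon

(moved 7.8; next 5.8)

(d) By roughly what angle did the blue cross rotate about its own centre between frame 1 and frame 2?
18° counter-clockwise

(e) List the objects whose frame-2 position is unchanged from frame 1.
the orange star, the blue cross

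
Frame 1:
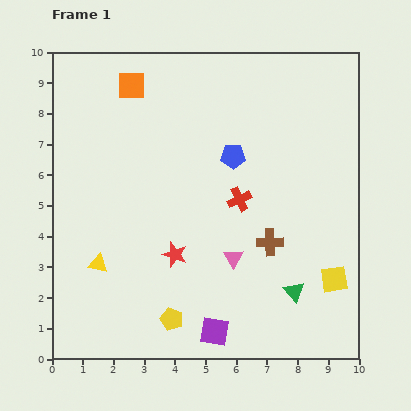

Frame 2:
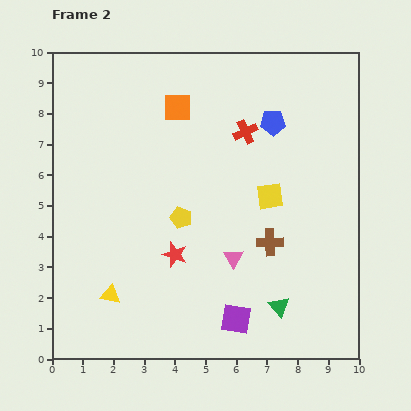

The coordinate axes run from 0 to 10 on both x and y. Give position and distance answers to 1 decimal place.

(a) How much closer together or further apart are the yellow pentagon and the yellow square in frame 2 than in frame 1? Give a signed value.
-2.5

Distance in frame 1: 5.5. Distance in frame 2: 3.0.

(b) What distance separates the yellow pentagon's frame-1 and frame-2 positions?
3.3

The yellow pentagon moved from (3.9, 1.3) to (4.2, 4.6), a distance of √(0.3² + 3.3²) ≈ 3.3.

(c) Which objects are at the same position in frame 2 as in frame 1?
the pink triangle, the red star, the brown cross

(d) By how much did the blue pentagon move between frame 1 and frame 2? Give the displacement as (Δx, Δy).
(1.3, 1.1)

The blue pentagon was at (5.9, 6.6) in frame 1 and (7.2, 7.7) in frame 2.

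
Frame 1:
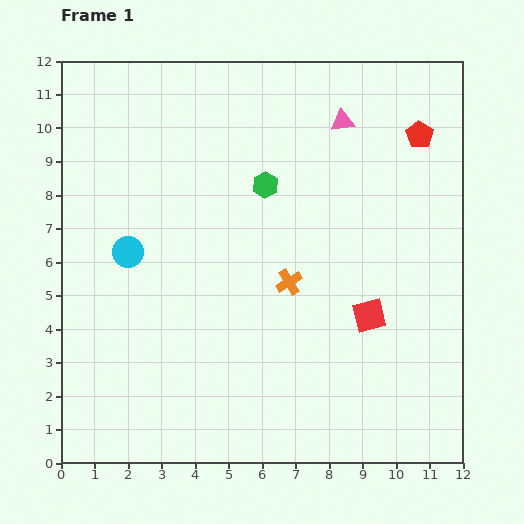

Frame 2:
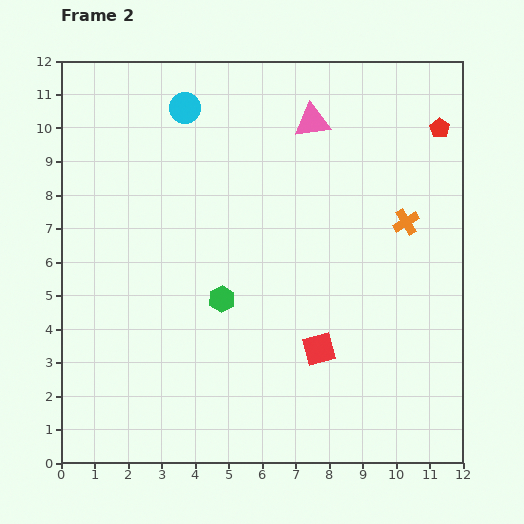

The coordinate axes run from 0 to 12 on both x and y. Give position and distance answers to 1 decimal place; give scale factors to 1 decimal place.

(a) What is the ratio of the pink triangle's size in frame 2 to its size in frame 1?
1.5×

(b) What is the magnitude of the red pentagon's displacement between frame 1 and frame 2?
0.6

The red pentagon moved from (10.7, 9.8) to (11.3, 10.0), a distance of √(0.6² + 0.2²) ≈ 0.6.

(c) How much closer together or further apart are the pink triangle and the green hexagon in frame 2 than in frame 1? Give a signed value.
+2.9

Distance in frame 1: 3.0. Distance in frame 2: 5.9.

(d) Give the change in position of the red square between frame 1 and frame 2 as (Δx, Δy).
(-1.5, -1.0)

The red square was at (9.2, 4.4) in frame 1 and (7.7, 3.4) in frame 2.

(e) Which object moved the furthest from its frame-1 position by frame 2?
the cyan circle

(moved 4.6; next 3.9)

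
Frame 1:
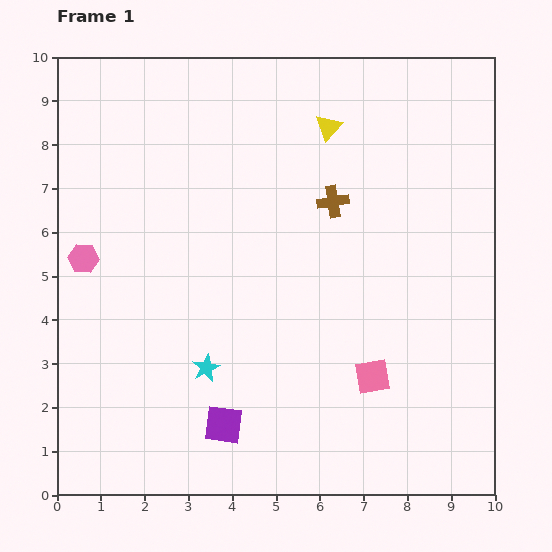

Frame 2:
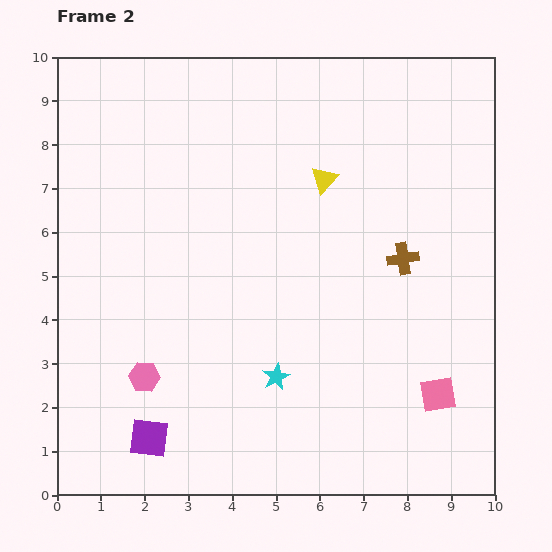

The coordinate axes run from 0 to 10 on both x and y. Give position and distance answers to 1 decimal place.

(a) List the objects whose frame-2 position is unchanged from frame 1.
none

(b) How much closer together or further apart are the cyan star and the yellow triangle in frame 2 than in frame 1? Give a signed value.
-1.6

Distance in frame 1: 6.2. Distance in frame 2: 4.6.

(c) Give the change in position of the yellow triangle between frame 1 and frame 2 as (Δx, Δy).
(-0.1, -1.2)

The yellow triangle was at (6.2, 8.4) in frame 1 and (6.1, 7.2) in frame 2.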